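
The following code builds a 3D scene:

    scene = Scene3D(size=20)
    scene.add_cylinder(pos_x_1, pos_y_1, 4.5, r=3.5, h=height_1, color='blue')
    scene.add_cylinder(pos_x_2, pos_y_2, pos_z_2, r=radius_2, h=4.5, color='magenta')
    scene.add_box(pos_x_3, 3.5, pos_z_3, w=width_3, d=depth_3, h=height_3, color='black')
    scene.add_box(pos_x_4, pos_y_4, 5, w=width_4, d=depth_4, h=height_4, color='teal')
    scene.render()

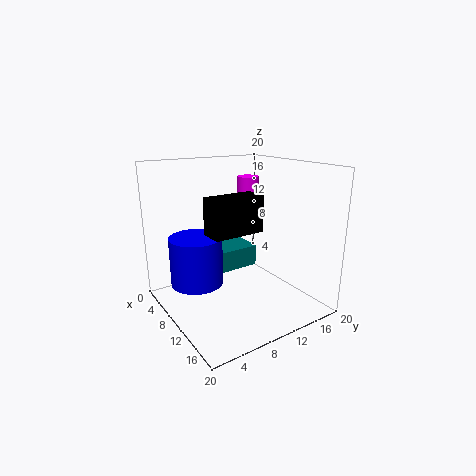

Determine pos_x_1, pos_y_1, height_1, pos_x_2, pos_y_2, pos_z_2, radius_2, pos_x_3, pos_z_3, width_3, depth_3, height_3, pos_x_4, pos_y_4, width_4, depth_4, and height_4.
pos_x_1 = 9
pos_y_1 = 4
height_1 = 6.5
pos_x_2 = 8
pos_y_2 = 13
pos_z_2 = 13.5
radius_2 = 1.5
pos_x_3 = 12.5
pos_z_3 = 12.5
width_3 = 3
depth_3 = 6.5
height_3 = 4.5
pos_x_4 = 3
pos_y_4 = 6.5
width_4 = 6.5
depth_4 = 7
height_4 = 3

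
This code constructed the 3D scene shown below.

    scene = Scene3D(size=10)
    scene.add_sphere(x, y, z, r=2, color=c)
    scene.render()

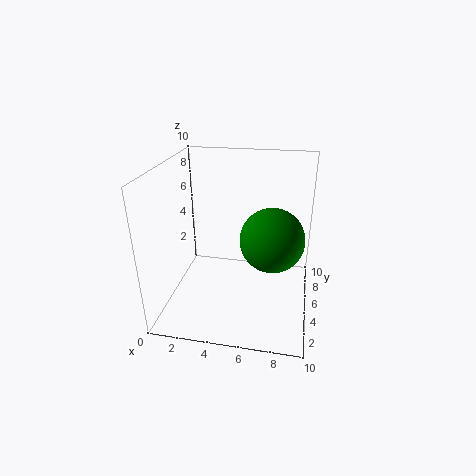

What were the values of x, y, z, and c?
x = 7.5, y = 3.25, z = 6, c = 'green'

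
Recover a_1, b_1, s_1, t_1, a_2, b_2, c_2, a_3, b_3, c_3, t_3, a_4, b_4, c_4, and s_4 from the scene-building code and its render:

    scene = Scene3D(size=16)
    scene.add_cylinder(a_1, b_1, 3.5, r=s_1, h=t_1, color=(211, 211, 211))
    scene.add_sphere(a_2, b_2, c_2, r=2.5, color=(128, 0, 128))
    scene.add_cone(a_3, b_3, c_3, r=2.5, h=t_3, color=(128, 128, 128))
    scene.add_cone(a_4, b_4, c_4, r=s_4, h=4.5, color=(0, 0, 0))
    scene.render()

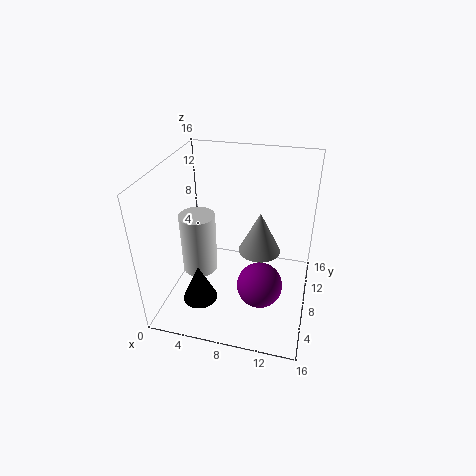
a_1 = 3.5, b_1 = 7.5, s_1 = 2, t_1 = 7, a_2 = 11, b_2 = 6, c_2 = 3.5, a_3 = 10, b_3 = 10.5, c_3 = 5, t_3 = 5, a_4 = 4, b_4 = 5.5, c_4 = 0.5, s_4 = 2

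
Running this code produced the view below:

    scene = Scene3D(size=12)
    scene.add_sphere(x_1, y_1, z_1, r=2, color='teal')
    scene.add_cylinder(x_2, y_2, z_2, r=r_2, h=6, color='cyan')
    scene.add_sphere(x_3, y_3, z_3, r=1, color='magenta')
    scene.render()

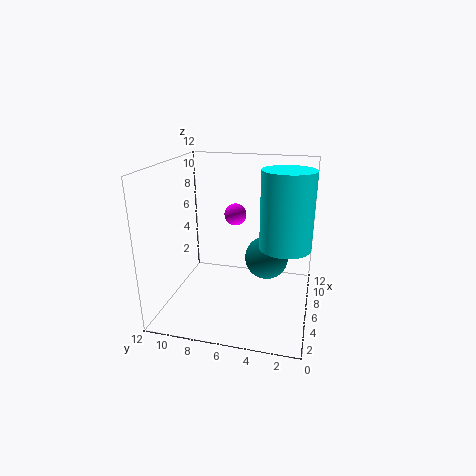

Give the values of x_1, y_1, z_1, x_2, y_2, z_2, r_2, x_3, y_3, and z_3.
x_1 = 9, y_1 = 4, z_1 = 3, x_2 = 5, y_2 = 2, z_2 = 6, r_2 = 2, x_3 = 9, y_3 = 7, z_3 = 7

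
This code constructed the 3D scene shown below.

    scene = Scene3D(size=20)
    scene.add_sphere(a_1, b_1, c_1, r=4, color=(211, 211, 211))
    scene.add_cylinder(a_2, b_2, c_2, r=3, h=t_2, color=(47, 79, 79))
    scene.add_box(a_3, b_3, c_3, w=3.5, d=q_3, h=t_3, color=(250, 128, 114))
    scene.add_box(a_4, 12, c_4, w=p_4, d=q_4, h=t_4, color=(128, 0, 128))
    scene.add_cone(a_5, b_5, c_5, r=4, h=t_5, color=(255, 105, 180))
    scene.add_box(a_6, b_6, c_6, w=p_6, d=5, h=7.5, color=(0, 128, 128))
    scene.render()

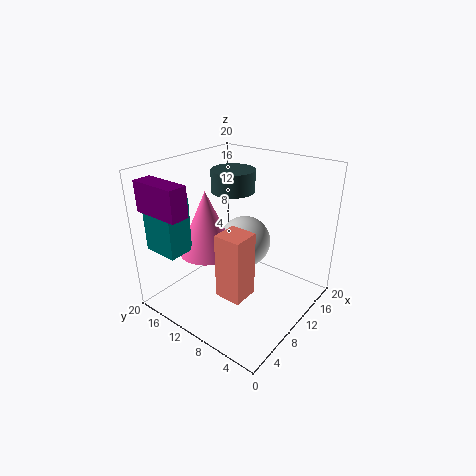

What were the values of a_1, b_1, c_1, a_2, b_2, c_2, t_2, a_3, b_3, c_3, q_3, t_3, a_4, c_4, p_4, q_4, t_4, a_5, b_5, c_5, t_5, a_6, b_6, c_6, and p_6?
a_1 = 15; b_1 = 12.5; c_1 = 6.5; a_2 = 11.5; b_2 = 12; c_2 = 16; t_2 = 3; a_3 = 3.5; b_3 = 5; c_3 = 5; q_3 = 3.5; t_3 = 8.5; a_4 = 0.5; c_4 = 15; p_4 = 2.5; q_4 = 6.5; t_4 = 4; a_5 = 8; b_5 = 14; c_5 = 7.5; t_5 = 9; a_6 = 1.5; b_6 = 14; c_6 = 9; p_6 = 3.5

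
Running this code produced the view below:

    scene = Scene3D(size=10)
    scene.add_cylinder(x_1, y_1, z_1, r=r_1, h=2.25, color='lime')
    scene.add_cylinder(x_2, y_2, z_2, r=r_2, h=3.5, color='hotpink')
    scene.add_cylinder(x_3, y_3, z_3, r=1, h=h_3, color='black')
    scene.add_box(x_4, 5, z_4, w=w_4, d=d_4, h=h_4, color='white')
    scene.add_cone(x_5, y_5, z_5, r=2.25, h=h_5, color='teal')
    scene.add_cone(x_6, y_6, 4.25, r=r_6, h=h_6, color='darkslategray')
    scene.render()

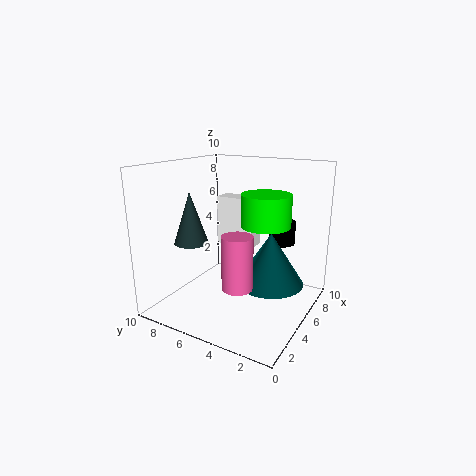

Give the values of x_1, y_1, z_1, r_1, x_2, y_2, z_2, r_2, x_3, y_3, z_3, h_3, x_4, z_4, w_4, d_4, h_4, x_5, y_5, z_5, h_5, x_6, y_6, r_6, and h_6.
x_1 = 6.25
y_1 = 3.5
z_1 = 5.75
r_1 = 1.75
x_2 = 2.75
y_2 = 3.75
z_2 = 2.5
r_2 = 1
x_3 = 8.75
y_3 = 3.25
z_3 = 3.75
h_3 = 1.75
x_4 = 7
z_4 = 3.5
w_4 = 1.5
d_4 = 3
h_4 = 3.75
x_5 = 5
y_5 = 2.5
z_5 = 2.25
h_5 = 3.5
x_6 = 4.25
y_6 = 8.5
r_6 = 1.25
h_6 = 3.75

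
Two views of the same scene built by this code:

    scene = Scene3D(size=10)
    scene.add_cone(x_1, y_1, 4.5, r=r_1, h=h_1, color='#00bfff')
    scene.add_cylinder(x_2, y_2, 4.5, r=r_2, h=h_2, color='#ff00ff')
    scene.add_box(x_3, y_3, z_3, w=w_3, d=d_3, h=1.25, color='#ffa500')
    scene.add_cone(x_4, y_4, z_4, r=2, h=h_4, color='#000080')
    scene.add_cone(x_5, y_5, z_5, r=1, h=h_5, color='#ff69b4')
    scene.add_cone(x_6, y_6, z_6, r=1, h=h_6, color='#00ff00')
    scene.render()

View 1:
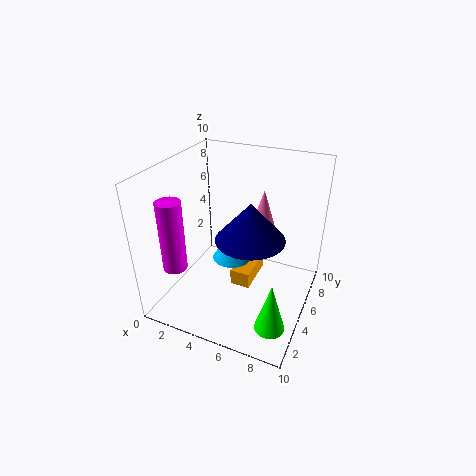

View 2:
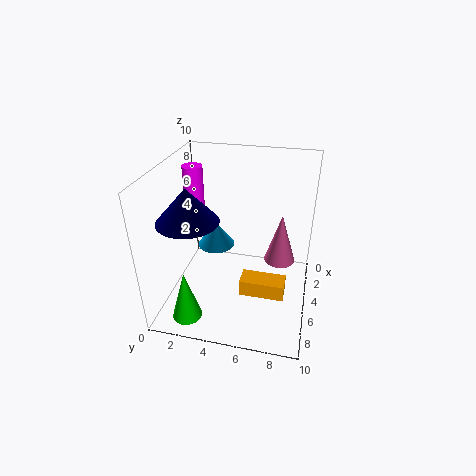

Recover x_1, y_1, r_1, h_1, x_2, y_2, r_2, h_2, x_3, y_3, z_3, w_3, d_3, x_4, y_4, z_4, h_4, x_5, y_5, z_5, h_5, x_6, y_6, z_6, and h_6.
x_1 = 5.25, y_1 = 3.5, r_1 = 1.25, h_1 = 1.75, x_2 = 2.5, y_2 = 1, r_2 = 0.75, h_2 = 4.5, x_3 = 4.25, y_3 = 5.25, z_3 = 0.5, w_3 = 1.5, d_3 = 3.25, x_4 = 7, y_4 = 2.25, z_4 = 7, h_4 = 2.25, x_5 = 5.75, y_5 = 8, z_5 = 4.25, h_5 = 3.25, x_6 = 8.5, y_6 = 2.25, z_6 = 0.5, h_6 = 3.5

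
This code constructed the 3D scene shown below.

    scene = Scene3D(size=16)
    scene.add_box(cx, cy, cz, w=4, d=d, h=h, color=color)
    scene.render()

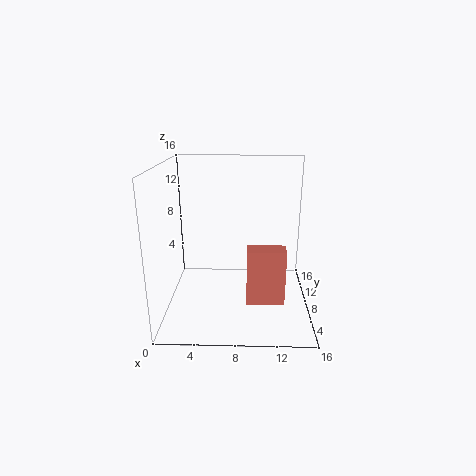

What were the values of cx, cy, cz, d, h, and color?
cx = 9, cy = 4, cz = 2, d = 2, h = 6, color = 'salmon'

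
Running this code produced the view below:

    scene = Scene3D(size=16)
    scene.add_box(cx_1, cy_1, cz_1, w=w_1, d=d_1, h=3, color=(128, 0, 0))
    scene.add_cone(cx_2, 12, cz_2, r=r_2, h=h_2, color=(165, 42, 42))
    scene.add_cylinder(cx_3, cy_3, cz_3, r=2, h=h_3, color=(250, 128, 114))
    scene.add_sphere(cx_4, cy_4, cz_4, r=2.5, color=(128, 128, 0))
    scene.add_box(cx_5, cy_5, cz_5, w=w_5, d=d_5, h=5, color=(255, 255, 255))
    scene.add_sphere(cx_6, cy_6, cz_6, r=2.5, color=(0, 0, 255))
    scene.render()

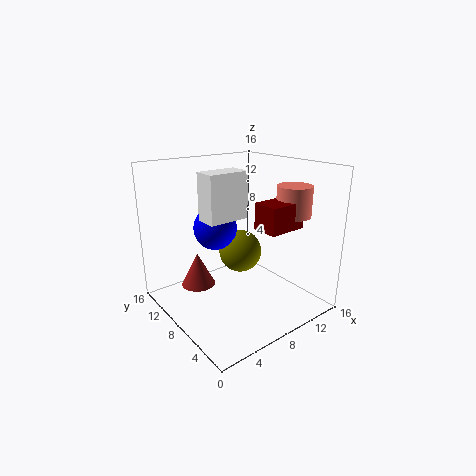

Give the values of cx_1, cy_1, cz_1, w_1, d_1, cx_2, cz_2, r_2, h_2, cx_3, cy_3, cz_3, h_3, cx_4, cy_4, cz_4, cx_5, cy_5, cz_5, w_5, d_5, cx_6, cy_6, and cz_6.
cx_1 = 9.5; cy_1 = 4; cz_1 = 9; w_1 = 4.5; d_1 = 3; cx_2 = 5; cz_2 = 1.5; r_2 = 2; h_2 = 4; cx_3 = 14; cy_3 = 5.5; cz_3 = 10; h_3 = 3.5; cx_4 = 9.5; cy_4 = 9.5; cz_4 = 5.5; cx_5 = 4; cy_5 = 7; cz_5 = 10.5; w_5 = 4.5; d_5 = 2.5; cx_6 = 7; cy_6 = 11; cz_6 = 8.5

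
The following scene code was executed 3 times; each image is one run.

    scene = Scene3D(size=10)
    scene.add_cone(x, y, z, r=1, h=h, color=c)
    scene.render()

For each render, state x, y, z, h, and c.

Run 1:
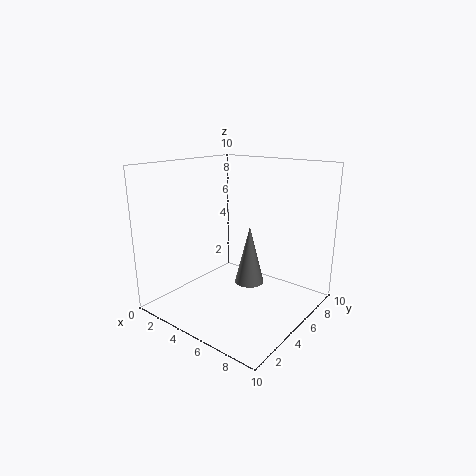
x = 6
y = 5
z = 2
h = 4
c = 'gray'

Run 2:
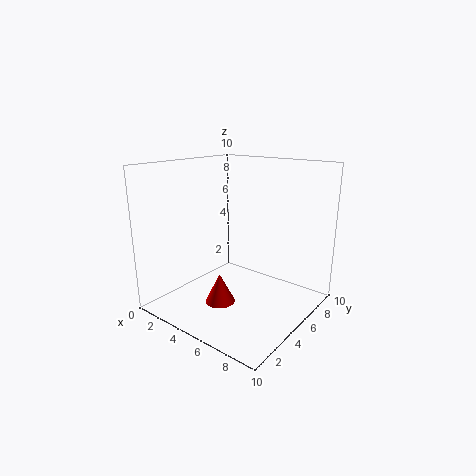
x = 5
y = 3
z = 1
h = 2
c = 'red'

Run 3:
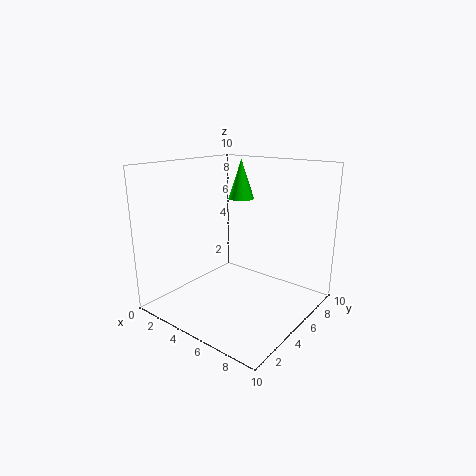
x = 3
y = 8
z = 7
h = 3
c = 'lime'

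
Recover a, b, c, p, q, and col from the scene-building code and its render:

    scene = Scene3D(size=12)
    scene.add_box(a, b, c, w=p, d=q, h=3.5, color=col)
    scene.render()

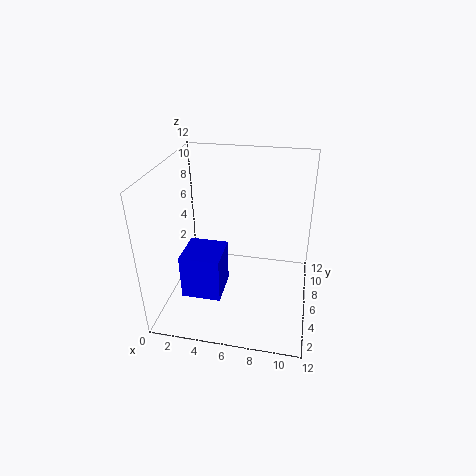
a = 2.5
b = 1.5
c = 3
p = 3
q = 3
col = 'blue'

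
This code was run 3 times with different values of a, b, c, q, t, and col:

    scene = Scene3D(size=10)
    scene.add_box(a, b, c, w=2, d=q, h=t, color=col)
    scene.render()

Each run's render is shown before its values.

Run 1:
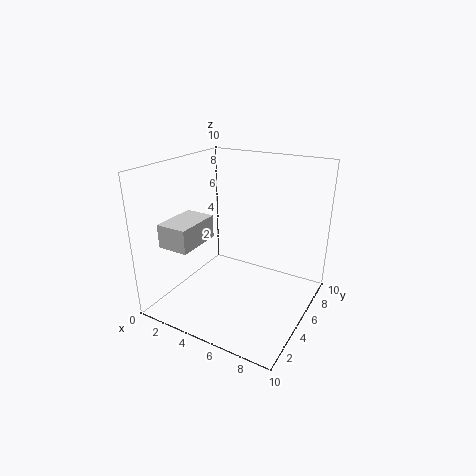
a = 2
b = 0.5
c = 5.5
q = 3
t = 1.5
col = 'lightgray'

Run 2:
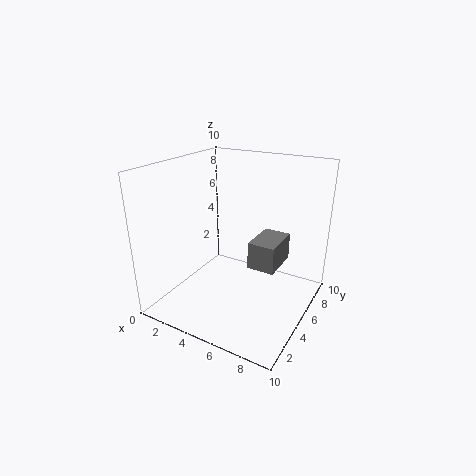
a = 5.5
b = 5.5
c = 2.5
q = 3
t = 2
col = 'gray'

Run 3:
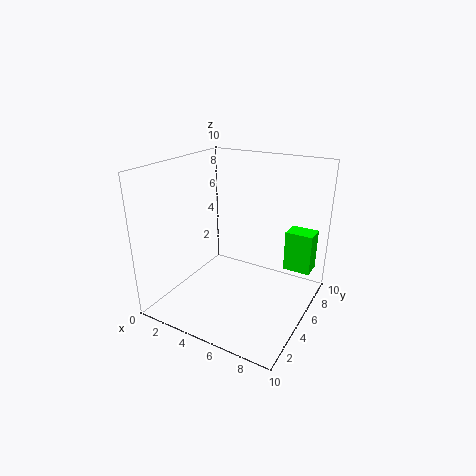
a = 7.5
b = 7.5
c = 2
q = 1.5
t = 3
col = 'lime'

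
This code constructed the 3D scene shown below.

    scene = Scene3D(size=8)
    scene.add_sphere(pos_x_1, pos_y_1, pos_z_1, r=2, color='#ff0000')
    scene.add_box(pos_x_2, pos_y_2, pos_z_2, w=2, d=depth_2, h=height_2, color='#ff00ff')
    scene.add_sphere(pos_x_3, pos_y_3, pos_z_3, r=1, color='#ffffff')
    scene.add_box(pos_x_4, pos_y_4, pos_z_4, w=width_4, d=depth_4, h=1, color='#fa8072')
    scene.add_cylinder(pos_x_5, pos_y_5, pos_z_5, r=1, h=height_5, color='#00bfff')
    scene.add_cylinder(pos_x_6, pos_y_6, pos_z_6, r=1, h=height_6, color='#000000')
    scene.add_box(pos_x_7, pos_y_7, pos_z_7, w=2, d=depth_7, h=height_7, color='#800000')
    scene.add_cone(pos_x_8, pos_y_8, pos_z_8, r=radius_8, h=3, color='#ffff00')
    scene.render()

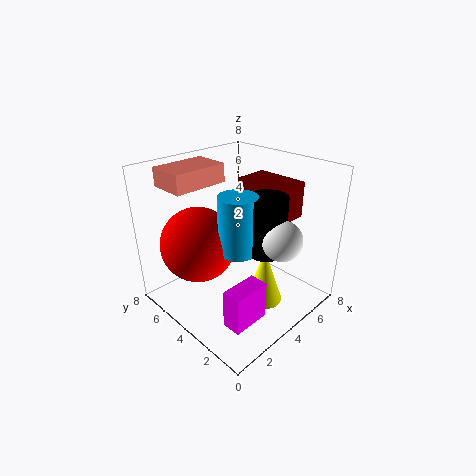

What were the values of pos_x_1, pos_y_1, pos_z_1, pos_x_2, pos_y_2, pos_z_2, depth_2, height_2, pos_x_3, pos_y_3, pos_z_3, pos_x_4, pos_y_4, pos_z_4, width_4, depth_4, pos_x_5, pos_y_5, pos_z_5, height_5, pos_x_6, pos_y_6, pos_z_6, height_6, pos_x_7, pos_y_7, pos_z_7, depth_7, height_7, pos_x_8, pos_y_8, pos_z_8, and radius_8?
pos_x_1 = 2, pos_y_1 = 5, pos_z_1 = 4, pos_x_2 = 1, pos_y_2 = 1, pos_z_2 = 1, depth_2 = 1, height_2 = 2, pos_x_3 = 4, pos_y_3 = 1, pos_z_3 = 5, pos_x_4 = 1, pos_y_4 = 5, pos_z_4 = 7, width_4 = 3, depth_4 = 2, pos_x_5 = 3, pos_y_5 = 3, pos_z_5 = 4, height_5 = 3, pos_x_6 = 4, pos_y_6 = 2, pos_z_6 = 4, height_6 = 3, pos_x_7 = 5, pos_y_7 = 2, pos_z_7 = 5, depth_7 = 3, height_7 = 2, pos_x_8 = 4, pos_y_8 = 2, pos_z_8 = 1, radius_8 = 1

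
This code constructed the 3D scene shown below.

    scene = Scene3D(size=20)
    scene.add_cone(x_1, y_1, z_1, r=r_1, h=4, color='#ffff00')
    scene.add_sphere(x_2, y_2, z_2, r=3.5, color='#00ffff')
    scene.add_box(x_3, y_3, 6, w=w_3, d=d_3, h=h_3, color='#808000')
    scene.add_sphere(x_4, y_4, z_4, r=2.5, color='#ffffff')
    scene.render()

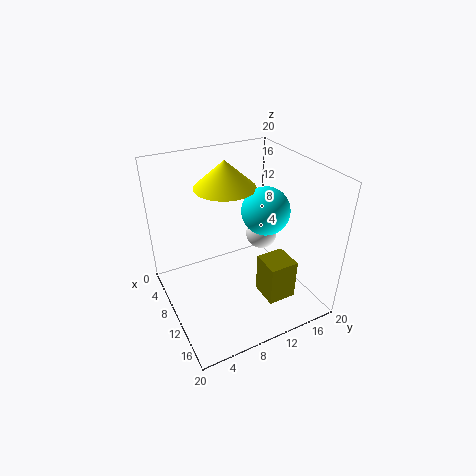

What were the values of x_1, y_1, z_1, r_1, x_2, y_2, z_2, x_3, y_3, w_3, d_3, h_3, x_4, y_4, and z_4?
x_1 = 5
y_1 = 10.5
z_1 = 15.5
r_1 = 4.5
x_2 = 9
y_2 = 15
z_2 = 12.5
x_3 = 16
y_3 = 9.5
w_3 = 3.5
d_3 = 3.5
h_3 = 5
x_4 = 5
y_4 = 17
z_4 = 6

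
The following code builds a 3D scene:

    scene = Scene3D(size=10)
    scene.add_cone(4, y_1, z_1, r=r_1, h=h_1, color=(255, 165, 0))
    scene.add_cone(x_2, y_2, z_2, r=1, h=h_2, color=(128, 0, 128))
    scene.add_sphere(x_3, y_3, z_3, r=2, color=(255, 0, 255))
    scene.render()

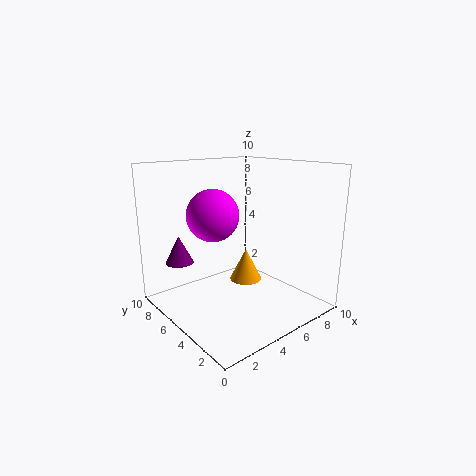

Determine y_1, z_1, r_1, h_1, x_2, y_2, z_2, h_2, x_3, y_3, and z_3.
y_1 = 3
z_1 = 3
r_1 = 1
h_1 = 2
x_2 = 2
y_2 = 8
z_2 = 3
h_2 = 2
x_3 = 5
y_3 = 8
z_3 = 6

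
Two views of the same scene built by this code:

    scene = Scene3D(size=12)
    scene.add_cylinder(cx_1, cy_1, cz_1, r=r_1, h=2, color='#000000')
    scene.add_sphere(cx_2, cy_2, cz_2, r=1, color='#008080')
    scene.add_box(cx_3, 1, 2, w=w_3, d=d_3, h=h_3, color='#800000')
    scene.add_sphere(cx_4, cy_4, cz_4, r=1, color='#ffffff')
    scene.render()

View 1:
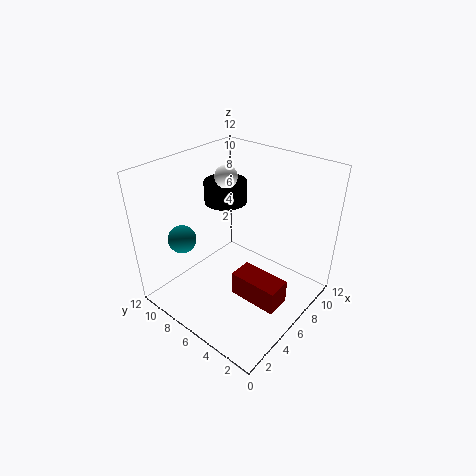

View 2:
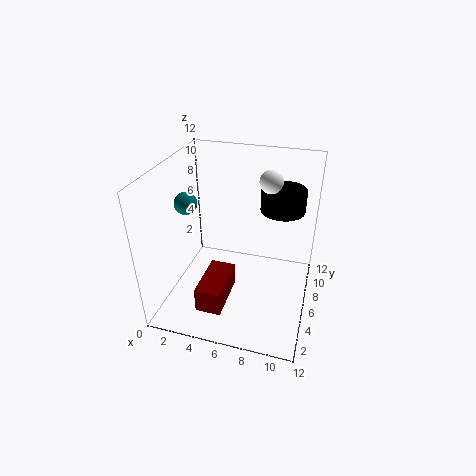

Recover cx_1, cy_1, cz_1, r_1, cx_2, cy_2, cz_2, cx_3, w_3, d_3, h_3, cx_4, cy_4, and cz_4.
cx_1 = 9; cy_1 = 10; cz_1 = 7; r_1 = 2; cx_2 = 1; cy_2 = 7; cz_2 = 8; cx_3 = 4; w_3 = 2; d_3 = 4; h_3 = 2; cx_4 = 8; cy_4 = 9; cz_4 = 10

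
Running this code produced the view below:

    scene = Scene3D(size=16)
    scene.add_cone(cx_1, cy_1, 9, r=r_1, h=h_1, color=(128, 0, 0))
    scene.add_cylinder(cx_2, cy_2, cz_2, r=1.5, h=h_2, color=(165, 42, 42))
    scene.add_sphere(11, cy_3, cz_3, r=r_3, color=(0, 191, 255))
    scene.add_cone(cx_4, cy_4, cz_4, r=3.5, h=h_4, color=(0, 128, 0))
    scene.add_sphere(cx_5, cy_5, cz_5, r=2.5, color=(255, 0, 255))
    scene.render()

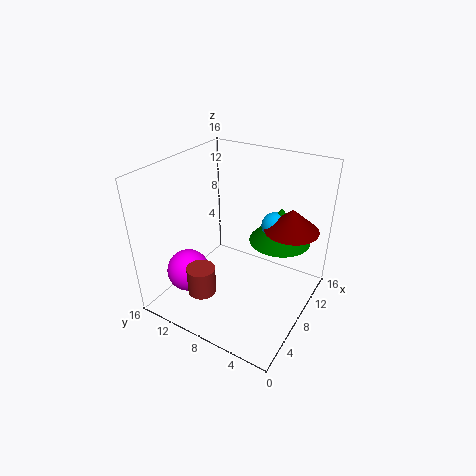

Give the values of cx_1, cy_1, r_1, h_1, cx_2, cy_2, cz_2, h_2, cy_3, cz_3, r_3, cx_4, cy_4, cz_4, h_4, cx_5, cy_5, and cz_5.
cx_1 = 11; cy_1 = 3; r_1 = 3; h_1 = 2.5; cx_2 = 3; cy_2 = 9.5; cz_2 = 3.5; h_2 = 3; cy_3 = 5; cz_3 = 9; r_3 = 1.5; cx_4 = 11.5; cy_4 = 4.5; cz_4 = 7; h_4 = 4; cx_5 = 5.5; cy_5 = 13.5; cz_5 = 3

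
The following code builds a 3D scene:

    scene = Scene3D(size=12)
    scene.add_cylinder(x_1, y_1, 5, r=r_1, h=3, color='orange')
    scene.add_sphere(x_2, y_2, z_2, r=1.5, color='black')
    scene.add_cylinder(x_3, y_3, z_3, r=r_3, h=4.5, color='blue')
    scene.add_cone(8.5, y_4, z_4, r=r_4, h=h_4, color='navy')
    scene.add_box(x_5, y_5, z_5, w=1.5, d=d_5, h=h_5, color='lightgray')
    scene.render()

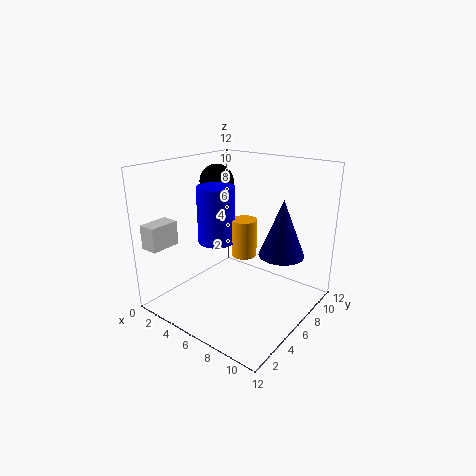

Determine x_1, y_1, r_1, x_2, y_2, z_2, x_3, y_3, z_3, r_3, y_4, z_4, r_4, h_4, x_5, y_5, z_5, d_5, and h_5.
x_1 = 7; y_1 = 5.5; r_1 = 1; x_2 = 2.5; y_2 = 7.5; z_2 = 10; x_3 = 5; y_3 = 4.5; z_3 = 6; r_3 = 1.5; y_4 = 9; z_4 = 4; r_4 = 2; h_4 = 5; x_5 = 0.5; y_5 = 0.5; z_5 = 5.5; d_5 = 2.5; h_5 = 2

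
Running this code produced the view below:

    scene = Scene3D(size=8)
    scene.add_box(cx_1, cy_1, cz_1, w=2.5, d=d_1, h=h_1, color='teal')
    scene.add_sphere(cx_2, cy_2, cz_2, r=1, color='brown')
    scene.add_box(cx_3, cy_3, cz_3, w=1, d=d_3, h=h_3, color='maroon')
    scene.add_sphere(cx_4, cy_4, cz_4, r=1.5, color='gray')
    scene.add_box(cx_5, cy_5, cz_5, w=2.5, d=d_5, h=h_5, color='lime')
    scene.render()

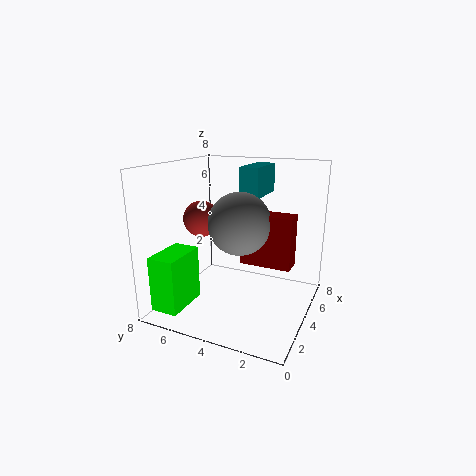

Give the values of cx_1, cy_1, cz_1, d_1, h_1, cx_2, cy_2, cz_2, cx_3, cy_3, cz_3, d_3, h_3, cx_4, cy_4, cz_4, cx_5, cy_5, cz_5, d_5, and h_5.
cx_1 = 3; cy_1 = 2.5; cz_1 = 6.5; d_1 = 1; h_1 = 1.5; cx_2 = 3.5; cy_2 = 6; cz_2 = 5; cx_3 = 2; cy_3 = 0.5; cz_3 = 3.5; d_3 = 2.5; h_3 = 2.5; cx_4 = 2; cy_4 = 3; cz_4 = 5.5; cx_5 = 0.5; cy_5 = 6; cz_5 = 0.5; d_5 = 1.5; h_5 = 3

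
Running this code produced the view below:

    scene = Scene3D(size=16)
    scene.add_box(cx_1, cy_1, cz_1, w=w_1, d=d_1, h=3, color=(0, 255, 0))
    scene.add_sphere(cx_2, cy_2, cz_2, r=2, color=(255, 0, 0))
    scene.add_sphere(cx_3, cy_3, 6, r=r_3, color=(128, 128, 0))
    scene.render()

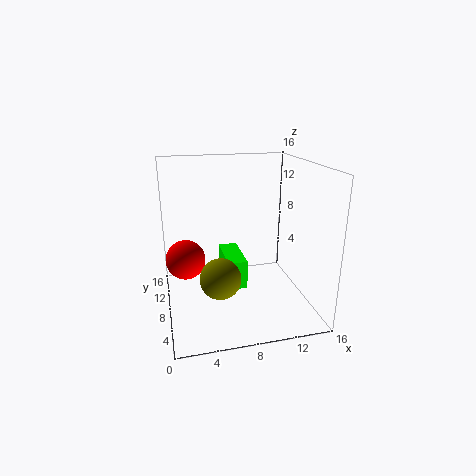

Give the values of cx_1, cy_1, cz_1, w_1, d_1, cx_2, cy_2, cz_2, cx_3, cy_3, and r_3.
cx_1 = 6; cy_1 = 4; cz_1 = 4; w_1 = 2; d_1 = 5; cx_2 = 2; cy_2 = 6; cz_2 = 7; cx_3 = 5; cy_3 = 3; r_3 = 2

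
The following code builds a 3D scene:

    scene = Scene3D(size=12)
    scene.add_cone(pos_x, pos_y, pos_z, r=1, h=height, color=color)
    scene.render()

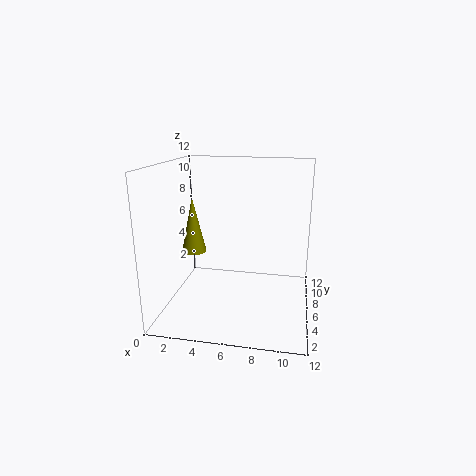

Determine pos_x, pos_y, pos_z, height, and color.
pos_x = 2.5, pos_y = 5, pos_z = 5, height = 4.5, color = 'olive'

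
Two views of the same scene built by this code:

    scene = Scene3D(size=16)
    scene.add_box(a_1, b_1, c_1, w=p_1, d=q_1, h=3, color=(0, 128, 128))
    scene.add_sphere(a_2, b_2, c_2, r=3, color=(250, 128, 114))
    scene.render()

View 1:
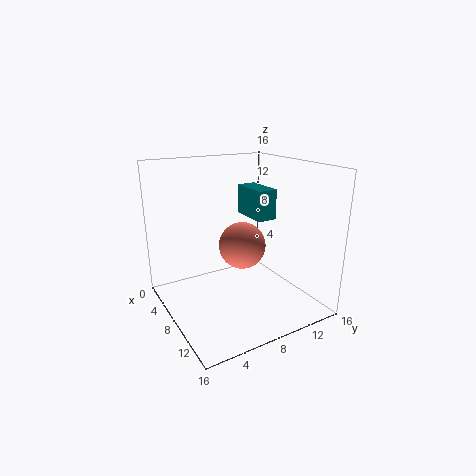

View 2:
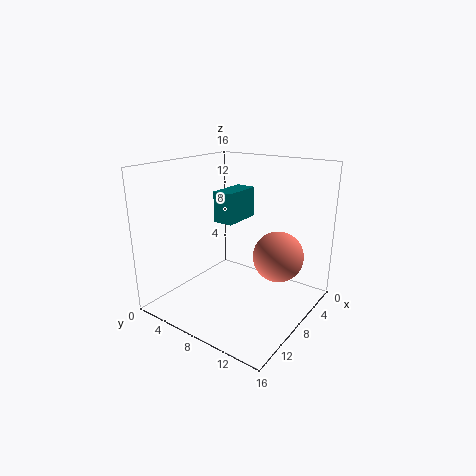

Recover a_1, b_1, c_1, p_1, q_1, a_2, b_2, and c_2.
a_1 = 8, b_1 = 8, c_1 = 11, p_1 = 4, q_1 = 2, a_2 = 4, b_2 = 11, c_2 = 5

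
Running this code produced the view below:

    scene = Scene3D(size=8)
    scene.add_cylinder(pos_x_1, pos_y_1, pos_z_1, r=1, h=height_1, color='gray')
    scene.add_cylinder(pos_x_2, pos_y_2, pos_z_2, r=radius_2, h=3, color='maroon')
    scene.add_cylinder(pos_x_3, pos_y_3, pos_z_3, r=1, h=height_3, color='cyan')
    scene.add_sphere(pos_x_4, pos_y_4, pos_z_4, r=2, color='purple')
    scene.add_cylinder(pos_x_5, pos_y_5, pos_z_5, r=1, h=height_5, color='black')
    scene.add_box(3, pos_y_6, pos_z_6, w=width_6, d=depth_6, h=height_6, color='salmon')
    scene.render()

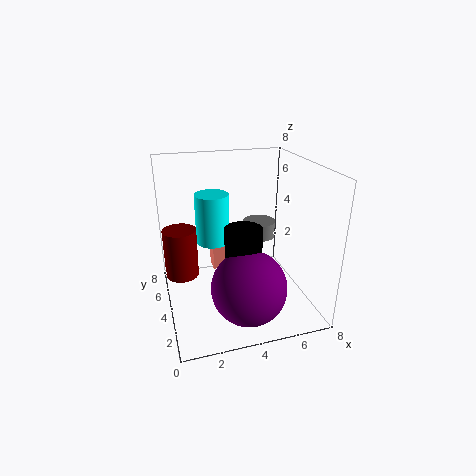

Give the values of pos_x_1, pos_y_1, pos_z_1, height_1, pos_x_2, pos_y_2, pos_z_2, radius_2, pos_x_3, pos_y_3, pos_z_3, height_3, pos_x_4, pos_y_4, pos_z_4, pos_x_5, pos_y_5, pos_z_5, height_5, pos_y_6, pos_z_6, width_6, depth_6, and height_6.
pos_x_1 = 6, pos_y_1 = 6, pos_z_1 = 3, height_1 = 1, pos_x_2 = 1, pos_y_2 = 6, pos_z_2 = 1, radius_2 = 1, pos_x_3 = 3, pos_y_3 = 6, pos_z_3 = 3, height_3 = 3, pos_x_4 = 4, pos_y_4 = 2, pos_z_4 = 2, pos_x_5 = 4, pos_y_5 = 3, pos_z_5 = 1, height_5 = 4, pos_y_6 = 6, pos_z_6 = 1, width_6 = 1, depth_6 = 1, height_6 = 2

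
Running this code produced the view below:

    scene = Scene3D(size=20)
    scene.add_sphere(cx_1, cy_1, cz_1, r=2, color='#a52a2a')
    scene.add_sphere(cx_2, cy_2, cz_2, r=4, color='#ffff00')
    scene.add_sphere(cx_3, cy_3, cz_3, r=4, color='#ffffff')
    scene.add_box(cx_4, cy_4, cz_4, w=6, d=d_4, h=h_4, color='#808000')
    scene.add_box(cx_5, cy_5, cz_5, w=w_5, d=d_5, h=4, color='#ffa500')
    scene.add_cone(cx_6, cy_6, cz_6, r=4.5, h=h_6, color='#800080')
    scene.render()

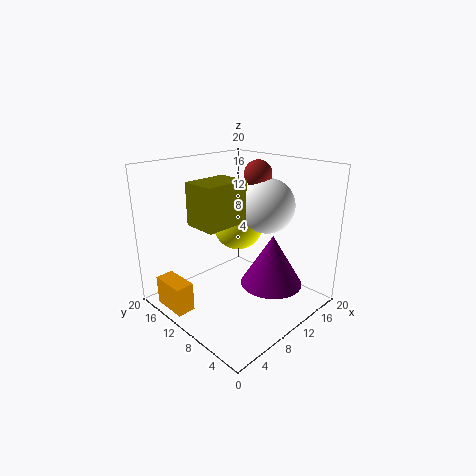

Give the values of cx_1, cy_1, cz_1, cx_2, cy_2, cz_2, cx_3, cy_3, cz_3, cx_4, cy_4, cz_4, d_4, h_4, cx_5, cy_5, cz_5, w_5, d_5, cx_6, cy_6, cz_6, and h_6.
cx_1 = 15, cy_1 = 11, cz_1 = 18, cx_2 = 15.5, cy_2 = 15.5, cz_2 = 9, cx_3 = 15.5, cy_3 = 9.5, cz_3 = 13.5, cx_4 = 3.5, cy_4 = 8, cz_4 = 13, d_4 = 4.5, h_4 = 5.5, cx_5 = 0.5, cy_5 = 11.5, cz_5 = 1, w_5 = 2.5, d_5 = 5, cx_6 = 14, cy_6 = 7, cz_6 = 2.5, h_6 = 7.5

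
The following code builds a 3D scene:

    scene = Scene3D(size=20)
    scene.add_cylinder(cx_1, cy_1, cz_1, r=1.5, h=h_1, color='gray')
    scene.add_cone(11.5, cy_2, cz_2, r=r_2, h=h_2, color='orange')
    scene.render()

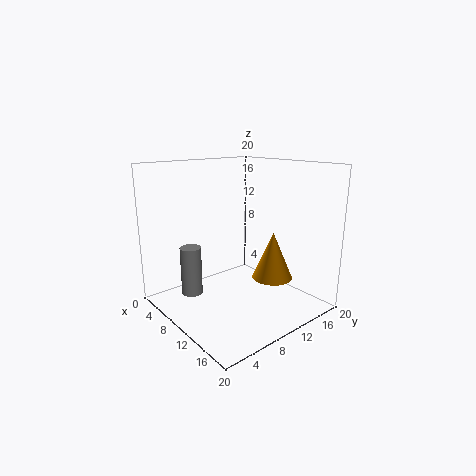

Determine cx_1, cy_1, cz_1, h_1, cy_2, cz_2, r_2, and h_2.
cx_1 = 5.5; cy_1 = 5; cz_1 = 1.5; h_1 = 7; cy_2 = 15.5; cz_2 = 3; r_2 = 3; h_2 = 7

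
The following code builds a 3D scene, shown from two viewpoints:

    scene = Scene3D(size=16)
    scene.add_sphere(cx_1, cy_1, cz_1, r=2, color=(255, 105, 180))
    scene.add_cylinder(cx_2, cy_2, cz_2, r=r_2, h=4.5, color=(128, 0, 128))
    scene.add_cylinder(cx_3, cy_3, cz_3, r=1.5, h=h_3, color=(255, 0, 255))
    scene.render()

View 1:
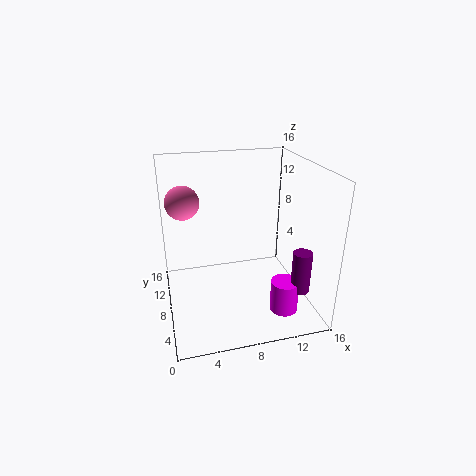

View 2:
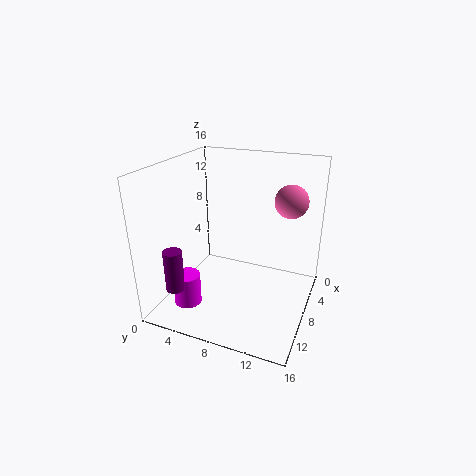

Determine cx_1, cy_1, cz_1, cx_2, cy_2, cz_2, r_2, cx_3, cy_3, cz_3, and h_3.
cx_1 = 2.5; cy_1 = 12.5; cz_1 = 11; cx_2 = 13.5; cy_2 = 3; cz_2 = 3.5; r_2 = 1; cx_3 = 12; cy_3 = 3.5; cz_3 = 1; h_3 = 3.5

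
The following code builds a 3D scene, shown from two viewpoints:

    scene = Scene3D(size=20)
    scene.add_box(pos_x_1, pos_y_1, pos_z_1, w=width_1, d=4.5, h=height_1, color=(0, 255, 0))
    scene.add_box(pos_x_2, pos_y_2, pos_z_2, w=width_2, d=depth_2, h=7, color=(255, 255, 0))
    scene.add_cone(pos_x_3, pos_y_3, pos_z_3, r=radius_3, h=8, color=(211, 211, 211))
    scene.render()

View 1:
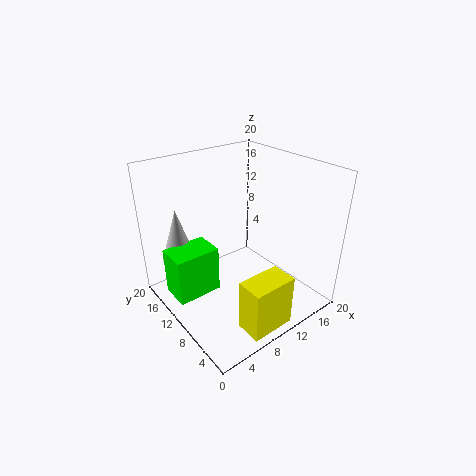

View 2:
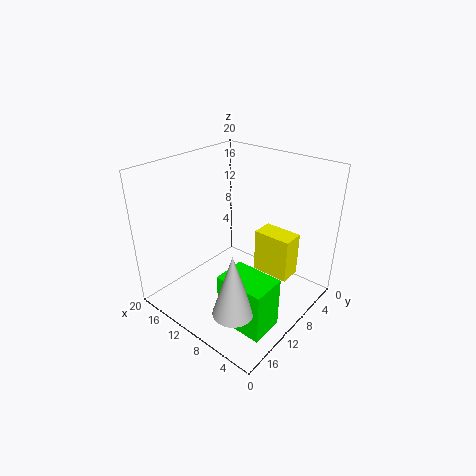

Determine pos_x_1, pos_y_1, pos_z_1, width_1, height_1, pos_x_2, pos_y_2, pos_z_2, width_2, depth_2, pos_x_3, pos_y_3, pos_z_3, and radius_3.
pos_x_1 = 1.5; pos_y_1 = 12; pos_z_1 = 1; width_1 = 6.5; height_1 = 7; pos_x_2 = 5.5; pos_y_2 = 0.5; pos_z_2 = 1; width_2 = 6; depth_2 = 3.5; pos_x_3 = 4.5; pos_y_3 = 17.5; pos_z_3 = 5; radius_3 = 2.5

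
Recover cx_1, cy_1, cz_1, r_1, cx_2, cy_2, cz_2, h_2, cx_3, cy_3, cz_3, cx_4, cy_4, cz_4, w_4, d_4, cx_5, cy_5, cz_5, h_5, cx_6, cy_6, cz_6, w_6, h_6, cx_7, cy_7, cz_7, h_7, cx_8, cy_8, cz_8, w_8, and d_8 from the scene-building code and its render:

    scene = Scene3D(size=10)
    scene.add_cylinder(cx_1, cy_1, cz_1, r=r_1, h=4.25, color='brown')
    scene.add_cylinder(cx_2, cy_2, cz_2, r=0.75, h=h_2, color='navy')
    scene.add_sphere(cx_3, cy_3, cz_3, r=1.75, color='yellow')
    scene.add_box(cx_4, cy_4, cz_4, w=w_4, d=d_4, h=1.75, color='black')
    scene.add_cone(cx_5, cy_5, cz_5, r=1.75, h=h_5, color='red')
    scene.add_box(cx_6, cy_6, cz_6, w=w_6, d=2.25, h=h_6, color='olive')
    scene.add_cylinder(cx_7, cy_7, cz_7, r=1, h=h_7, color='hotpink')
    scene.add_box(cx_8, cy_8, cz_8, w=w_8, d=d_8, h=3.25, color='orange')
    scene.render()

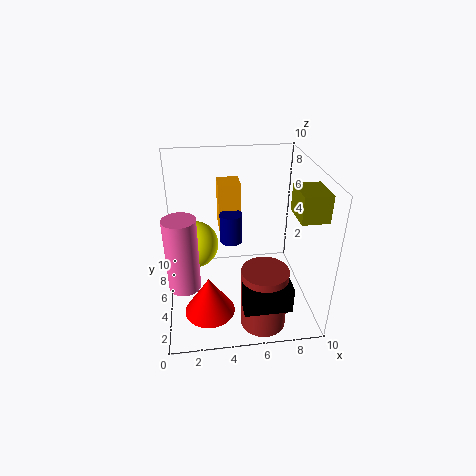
cx_1 = 6.25, cy_1 = 1.75, cz_1 = 0.25, r_1 = 1.5, cx_2 = 4.5, cy_2 = 4.75, cz_2 = 5, h_2 = 2, cx_3 = 2, cy_3 = 7, cz_3 = 3.5, cx_4 = 4.75, cy_4 = 0.25, cz_4 = 2.25, w_4 = 3, d_4 = 1.25, cx_5 = 2.75, cy_5 = 3.25, cz_5 = 0.25, h_5 = 2.75, cx_6 = 8.25, cy_6 = 1.75, cz_6 = 7.5, w_6 = 1.75, h_6 = 1.75, cx_7 = 1.25, cy_7 = 2.5, cz_7 = 3.25, h_7 = 4.75, cx_8 = 3.75, cy_8 = 5.25, cz_8 = 5.5, w_8 = 1.5, d_8 = 1.75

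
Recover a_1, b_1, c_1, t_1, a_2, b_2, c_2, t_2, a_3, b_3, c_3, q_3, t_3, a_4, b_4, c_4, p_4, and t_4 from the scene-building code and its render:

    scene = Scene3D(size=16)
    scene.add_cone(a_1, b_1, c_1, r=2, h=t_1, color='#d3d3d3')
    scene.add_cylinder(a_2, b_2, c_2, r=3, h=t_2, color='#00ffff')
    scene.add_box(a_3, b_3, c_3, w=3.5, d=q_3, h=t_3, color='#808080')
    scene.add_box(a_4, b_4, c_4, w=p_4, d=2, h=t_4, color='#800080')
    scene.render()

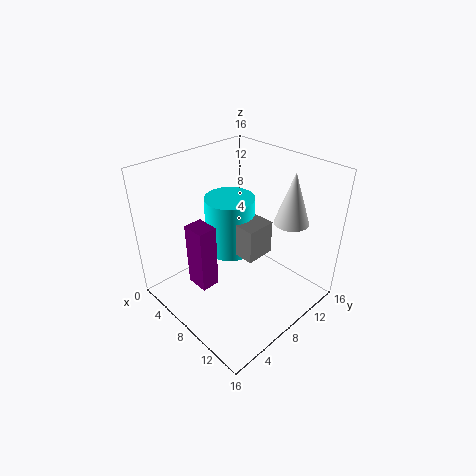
a_1 = 11, b_1 = 13.5, c_1 = 9, t_1 = 6, a_2 = 4.5, b_2 = 10, c_2 = 4, t_2 = 7, a_3 = 6, b_3 = 8.5, c_3 = 5, q_3 = 3.5, t_3 = 4, a_4 = 6, b_4 = 2.5, c_4 = 4, p_4 = 2.5, t_4 = 7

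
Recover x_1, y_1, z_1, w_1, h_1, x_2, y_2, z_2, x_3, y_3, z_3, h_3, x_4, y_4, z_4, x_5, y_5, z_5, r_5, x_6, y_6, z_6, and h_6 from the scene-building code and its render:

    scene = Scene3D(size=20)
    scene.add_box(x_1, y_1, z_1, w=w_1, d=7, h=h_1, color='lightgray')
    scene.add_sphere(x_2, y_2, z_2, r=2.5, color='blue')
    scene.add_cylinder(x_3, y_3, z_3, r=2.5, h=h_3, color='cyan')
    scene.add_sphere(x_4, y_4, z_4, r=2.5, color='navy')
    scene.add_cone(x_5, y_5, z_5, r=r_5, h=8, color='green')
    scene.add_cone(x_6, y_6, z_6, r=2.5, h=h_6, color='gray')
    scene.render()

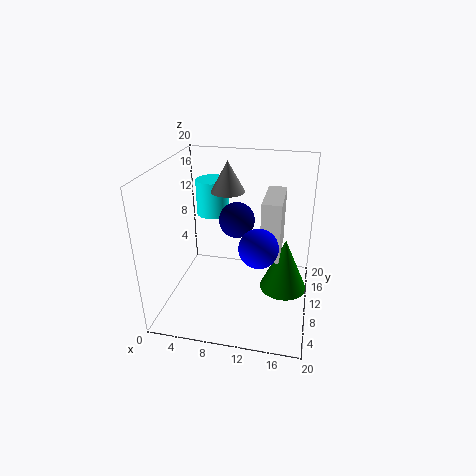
x_1 = 13.5; y_1 = 7; z_1 = 8.5; w_1 = 2.5; h_1 = 8; x_2 = 13.5; y_2 = 6; z_2 = 11; x_3 = 4.5; y_3 = 16.5; z_3 = 10.5; h_3 = 5.5; x_4 = 9.5; y_4 = 11.5; z_4 = 12; x_5 = 16.5; y_5 = 12.5; z_5 = 1; r_5 = 3.5; x_6 = 7.5; y_6 = 14.5; z_6 = 15; h_6 = 4.5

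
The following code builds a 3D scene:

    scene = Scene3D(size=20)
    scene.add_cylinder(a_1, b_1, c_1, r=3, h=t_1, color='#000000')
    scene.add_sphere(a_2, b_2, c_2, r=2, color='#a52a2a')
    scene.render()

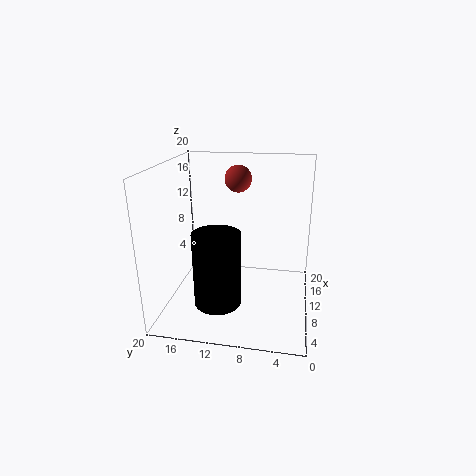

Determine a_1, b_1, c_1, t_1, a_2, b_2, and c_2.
a_1 = 4; b_1 = 11.5; c_1 = 3.5; t_1 = 9.5; a_2 = 15.5; b_2 = 11; c_2 = 17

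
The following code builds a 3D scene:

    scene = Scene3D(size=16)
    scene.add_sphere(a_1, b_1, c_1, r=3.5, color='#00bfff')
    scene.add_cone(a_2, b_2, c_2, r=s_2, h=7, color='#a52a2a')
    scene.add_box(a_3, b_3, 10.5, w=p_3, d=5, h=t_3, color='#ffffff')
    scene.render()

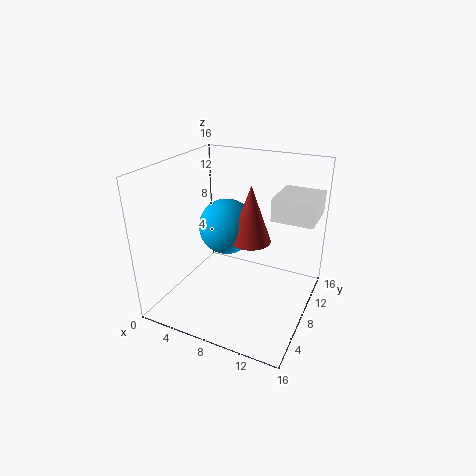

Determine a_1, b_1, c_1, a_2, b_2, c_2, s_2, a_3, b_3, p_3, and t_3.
a_1 = 4.5
b_1 = 12
c_1 = 7
a_2 = 8
b_2 = 11.5
c_2 = 6
s_2 = 2.5
a_3 = 11.5
b_3 = 8.5
p_3 = 4.5
t_3 = 2.5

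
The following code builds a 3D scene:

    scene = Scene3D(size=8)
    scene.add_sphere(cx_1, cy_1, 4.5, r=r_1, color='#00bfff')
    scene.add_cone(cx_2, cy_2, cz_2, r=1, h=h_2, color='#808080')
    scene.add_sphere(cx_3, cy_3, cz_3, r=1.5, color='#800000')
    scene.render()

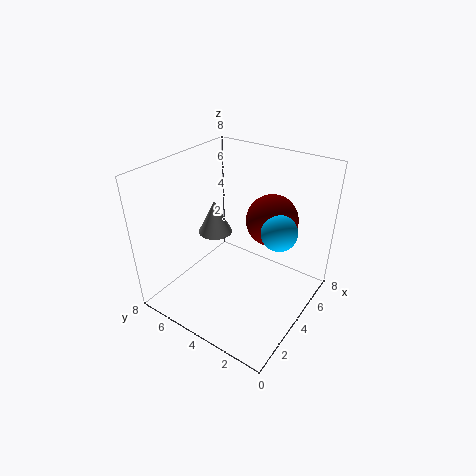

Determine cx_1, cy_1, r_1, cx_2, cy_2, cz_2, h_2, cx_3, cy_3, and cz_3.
cx_1 = 5; cy_1 = 2; r_1 = 1; cx_2 = 4.5; cy_2 = 6; cz_2 = 3.5; h_2 = 2; cx_3 = 6; cy_3 = 3; cz_3 = 4.5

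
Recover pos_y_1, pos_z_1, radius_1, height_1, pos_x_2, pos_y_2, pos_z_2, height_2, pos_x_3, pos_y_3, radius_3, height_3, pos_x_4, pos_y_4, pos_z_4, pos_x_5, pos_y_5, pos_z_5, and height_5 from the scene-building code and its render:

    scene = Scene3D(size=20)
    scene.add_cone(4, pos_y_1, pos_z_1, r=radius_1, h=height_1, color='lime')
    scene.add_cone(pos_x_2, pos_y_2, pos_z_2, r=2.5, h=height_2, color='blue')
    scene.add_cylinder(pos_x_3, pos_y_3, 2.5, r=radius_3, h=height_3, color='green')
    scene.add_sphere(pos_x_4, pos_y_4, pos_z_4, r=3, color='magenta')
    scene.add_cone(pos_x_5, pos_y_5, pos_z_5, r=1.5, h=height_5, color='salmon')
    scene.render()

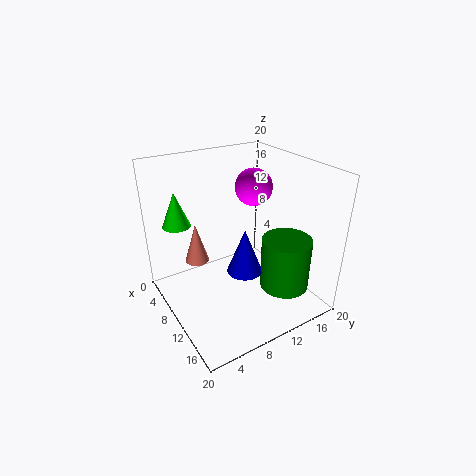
pos_y_1 = 3.5; pos_z_1 = 11; radius_1 = 2; height_1 = 5; pos_x_2 = 11; pos_y_2 = 10.5; pos_z_2 = 5; height_2 = 6.5; pos_x_3 = 14; pos_y_3 = 15.5; radius_3 = 3.5; height_3 = 7.5; pos_x_4 = 3.5; pos_y_4 = 17; pos_z_4 = 14; pos_x_5 = 10.5; pos_y_5 = 3.5; pos_z_5 = 9; height_5 = 5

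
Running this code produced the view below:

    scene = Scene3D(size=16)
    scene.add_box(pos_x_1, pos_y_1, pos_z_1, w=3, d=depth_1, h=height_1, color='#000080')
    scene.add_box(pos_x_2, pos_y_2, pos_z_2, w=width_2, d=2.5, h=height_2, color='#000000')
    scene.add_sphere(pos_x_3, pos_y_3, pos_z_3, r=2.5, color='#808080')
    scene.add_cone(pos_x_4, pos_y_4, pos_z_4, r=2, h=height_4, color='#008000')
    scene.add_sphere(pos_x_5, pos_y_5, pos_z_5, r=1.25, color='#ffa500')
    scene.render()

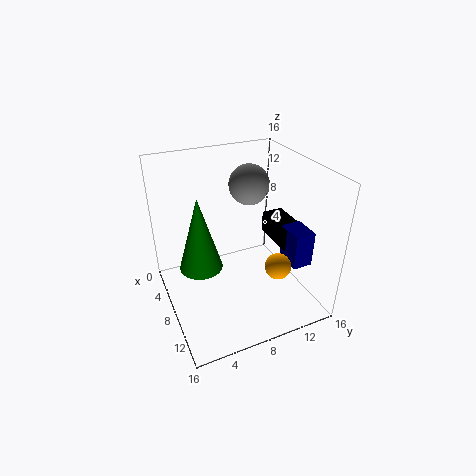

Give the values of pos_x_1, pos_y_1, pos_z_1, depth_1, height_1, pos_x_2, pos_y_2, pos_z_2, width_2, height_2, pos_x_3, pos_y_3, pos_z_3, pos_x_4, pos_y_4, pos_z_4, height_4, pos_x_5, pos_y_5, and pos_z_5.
pos_x_1 = 9.75
pos_y_1 = 12.5
pos_z_1 = 5.5
depth_1 = 2.25
height_1 = 4
pos_x_2 = 5.75
pos_y_2 = 12.25
pos_z_2 = 6.75
width_2 = 5
height_2 = 2.5
pos_x_3 = 3
pos_y_3 = 11.75
pos_z_3 = 11.75
pos_x_4 = 11.75
pos_y_4 = 2.5
pos_z_4 = 8.5
height_4 = 7
pos_x_5 = 14.5
pos_y_5 = 9.25
pos_z_5 = 8.25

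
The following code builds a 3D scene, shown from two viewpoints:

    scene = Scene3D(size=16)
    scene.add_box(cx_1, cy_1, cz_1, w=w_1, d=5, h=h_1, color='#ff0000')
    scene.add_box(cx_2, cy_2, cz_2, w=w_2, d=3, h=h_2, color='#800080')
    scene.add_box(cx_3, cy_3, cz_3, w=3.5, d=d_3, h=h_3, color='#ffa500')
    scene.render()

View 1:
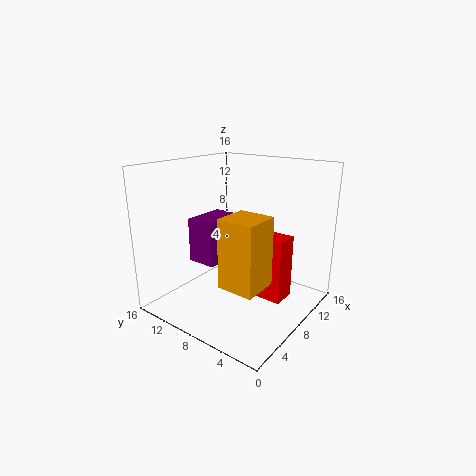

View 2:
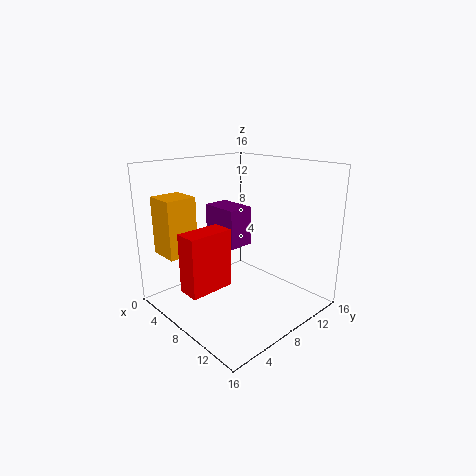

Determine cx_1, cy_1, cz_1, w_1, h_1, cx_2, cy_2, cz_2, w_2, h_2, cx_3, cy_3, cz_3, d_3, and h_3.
cx_1 = 6
cy_1 = 1.5
cz_1 = 3
w_1 = 2.5
h_1 = 6.5
cx_2 = 3
cy_2 = 7.5
cz_2 = 6.5
w_2 = 4.5
h_2 = 4.5
cx_3 = 1
cy_3 = 1.5
cz_3 = 6
d_3 = 3.5
h_3 = 6.5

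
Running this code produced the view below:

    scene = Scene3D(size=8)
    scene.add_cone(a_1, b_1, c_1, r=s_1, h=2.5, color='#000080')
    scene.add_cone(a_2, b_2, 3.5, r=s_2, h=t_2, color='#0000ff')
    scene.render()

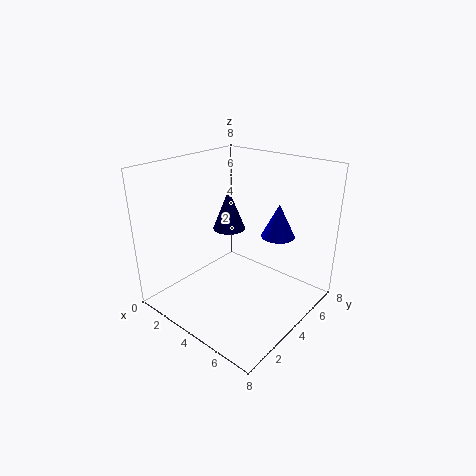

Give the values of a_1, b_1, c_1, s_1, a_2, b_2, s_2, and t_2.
a_1 = 2
b_1 = 5.5
c_1 = 3.5
s_1 = 1
a_2 = 5
b_2 = 6.5
s_2 = 1
t_2 = 2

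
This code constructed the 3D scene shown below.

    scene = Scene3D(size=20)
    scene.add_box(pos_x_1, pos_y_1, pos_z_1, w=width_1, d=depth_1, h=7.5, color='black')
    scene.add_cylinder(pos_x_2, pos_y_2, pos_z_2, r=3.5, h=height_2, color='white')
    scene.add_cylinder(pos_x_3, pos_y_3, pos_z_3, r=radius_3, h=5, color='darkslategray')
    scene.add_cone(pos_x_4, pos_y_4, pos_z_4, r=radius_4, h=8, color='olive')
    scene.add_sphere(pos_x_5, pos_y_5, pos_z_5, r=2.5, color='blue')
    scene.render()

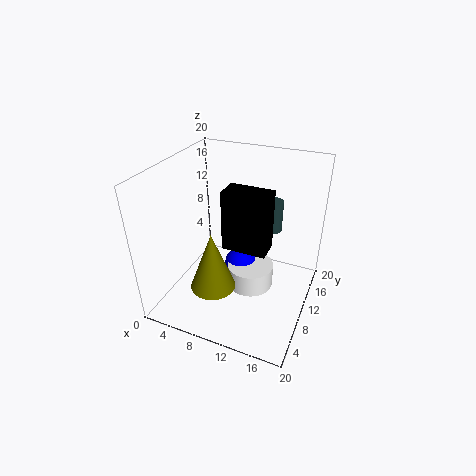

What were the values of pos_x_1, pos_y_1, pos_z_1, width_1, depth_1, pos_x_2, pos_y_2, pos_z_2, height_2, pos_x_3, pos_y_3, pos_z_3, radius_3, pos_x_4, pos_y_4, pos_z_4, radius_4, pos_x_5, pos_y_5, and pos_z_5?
pos_x_1 = 10
pos_y_1 = 5
pos_z_1 = 11.5
width_1 = 5.5
depth_1 = 3
pos_x_2 = 11
pos_y_2 = 12.5
pos_z_2 = 0.5
height_2 = 3.5
pos_x_3 = 12.5
pos_y_3 = 18
pos_z_3 = 7.5
radius_3 = 1.5
pos_x_4 = 8.5
pos_y_4 = 5
pos_z_4 = 5
radius_4 = 3
pos_x_5 = 9
pos_y_5 = 13.5
pos_z_5 = 3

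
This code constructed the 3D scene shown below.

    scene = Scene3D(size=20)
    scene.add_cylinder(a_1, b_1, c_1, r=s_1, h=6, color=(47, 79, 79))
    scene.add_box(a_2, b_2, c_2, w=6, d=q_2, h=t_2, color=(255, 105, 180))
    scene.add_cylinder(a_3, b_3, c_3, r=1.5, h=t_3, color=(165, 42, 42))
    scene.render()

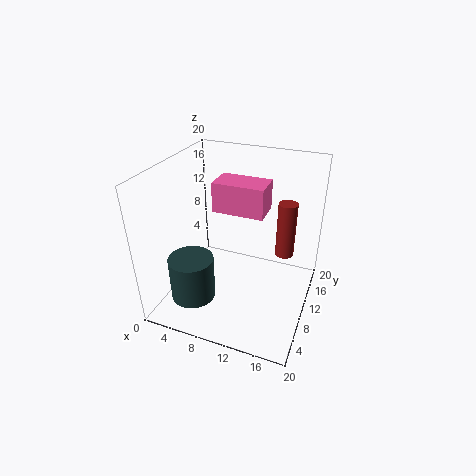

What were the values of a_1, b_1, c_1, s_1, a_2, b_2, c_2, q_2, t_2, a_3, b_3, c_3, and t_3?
a_1 = 5.5; b_1 = 4.5; c_1 = 3; s_1 = 3; a_2 = 9; b_2 = 4.5; c_2 = 16.5; q_2 = 3.5; t_2 = 3.5; a_3 = 15; b_3 = 18; c_3 = 3.5; t_3 = 9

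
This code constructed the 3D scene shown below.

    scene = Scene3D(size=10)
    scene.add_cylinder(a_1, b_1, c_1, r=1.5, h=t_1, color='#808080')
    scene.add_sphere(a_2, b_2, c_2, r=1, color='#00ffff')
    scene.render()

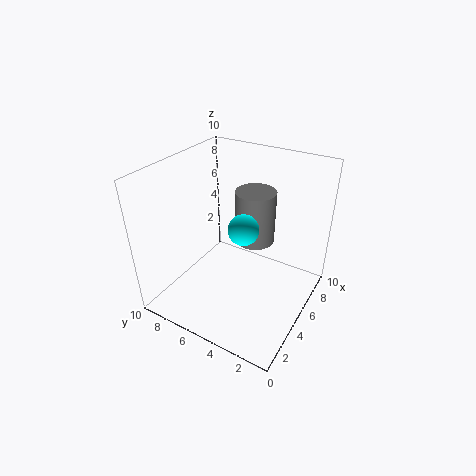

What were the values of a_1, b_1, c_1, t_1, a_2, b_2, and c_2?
a_1 = 7.5; b_1 = 5; c_1 = 3.5; t_1 = 4; a_2 = 4; b_2 = 4; c_2 = 6.5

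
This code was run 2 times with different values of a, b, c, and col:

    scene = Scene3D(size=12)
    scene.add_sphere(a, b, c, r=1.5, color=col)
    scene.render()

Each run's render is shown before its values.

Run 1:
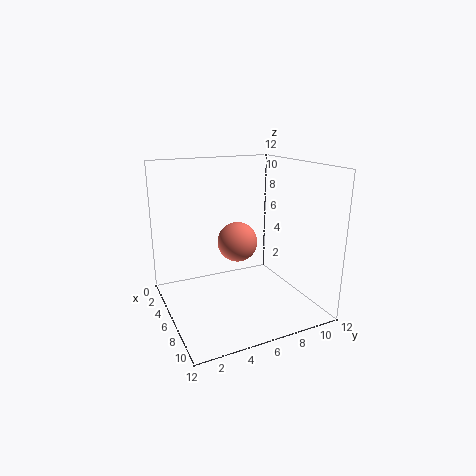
a = 8
b = 5
c = 6.5
col = 'salmon'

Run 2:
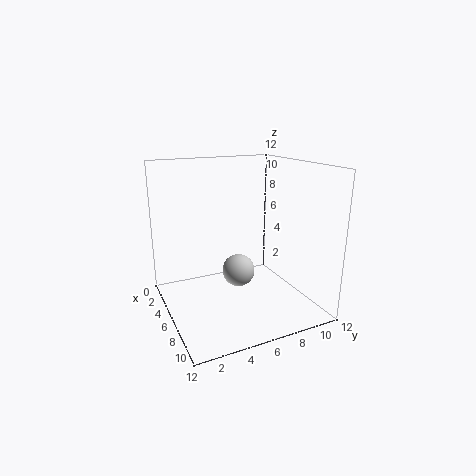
a = 4
b = 7
c = 2
col = 'lightgray'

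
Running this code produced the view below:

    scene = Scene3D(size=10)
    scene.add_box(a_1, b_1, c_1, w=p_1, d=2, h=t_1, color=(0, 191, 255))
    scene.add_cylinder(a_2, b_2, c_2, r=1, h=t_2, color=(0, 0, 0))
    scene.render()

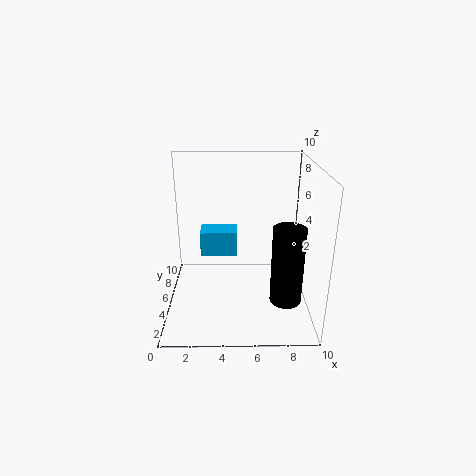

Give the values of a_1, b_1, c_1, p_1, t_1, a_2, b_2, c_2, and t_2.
a_1 = 2
b_1 = 8
c_1 = 2
p_1 = 3
t_1 = 2
a_2 = 8
b_2 = 2
c_2 = 2
t_2 = 5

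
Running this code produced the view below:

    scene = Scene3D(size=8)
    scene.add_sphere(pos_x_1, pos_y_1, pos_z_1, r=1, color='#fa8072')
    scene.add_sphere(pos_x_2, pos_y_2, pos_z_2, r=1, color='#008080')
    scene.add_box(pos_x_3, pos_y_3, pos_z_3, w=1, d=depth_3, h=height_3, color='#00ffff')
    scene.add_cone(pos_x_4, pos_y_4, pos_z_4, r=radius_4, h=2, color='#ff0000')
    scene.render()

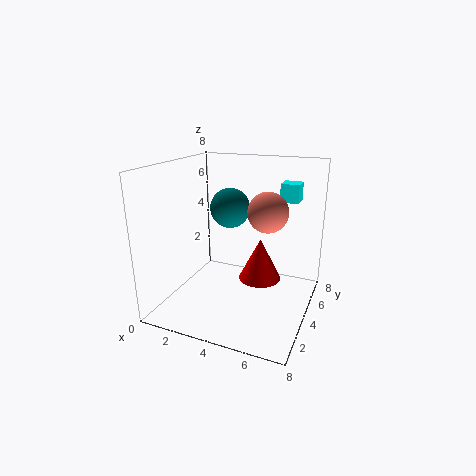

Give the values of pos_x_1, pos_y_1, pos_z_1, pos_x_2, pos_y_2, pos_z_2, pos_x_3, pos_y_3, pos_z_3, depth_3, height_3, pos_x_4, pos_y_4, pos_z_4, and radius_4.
pos_x_1 = 6; pos_y_1 = 3; pos_z_1 = 6; pos_x_2 = 4; pos_y_2 = 3; pos_z_2 = 6; pos_x_3 = 6; pos_y_3 = 5; pos_z_3 = 6; depth_3 = 1; height_3 = 1; pos_x_4 = 6; pos_y_4 = 2; pos_z_4 = 3; radius_4 = 1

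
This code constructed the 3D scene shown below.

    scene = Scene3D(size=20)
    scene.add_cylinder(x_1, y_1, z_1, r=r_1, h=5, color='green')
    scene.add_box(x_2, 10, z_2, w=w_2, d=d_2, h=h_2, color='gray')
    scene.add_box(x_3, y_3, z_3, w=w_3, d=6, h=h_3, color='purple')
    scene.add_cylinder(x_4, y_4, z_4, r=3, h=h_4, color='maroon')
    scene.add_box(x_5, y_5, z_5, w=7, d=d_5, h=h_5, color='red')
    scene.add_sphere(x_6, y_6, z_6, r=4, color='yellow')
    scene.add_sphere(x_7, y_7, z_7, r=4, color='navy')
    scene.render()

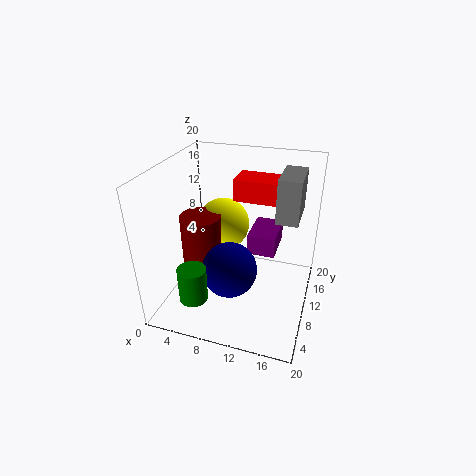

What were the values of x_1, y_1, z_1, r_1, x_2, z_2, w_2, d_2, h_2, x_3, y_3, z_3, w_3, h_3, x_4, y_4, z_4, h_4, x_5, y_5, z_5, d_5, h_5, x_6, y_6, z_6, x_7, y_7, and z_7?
x_1 = 5
y_1 = 5
z_1 = 2
r_1 = 2
x_2 = 15
z_2 = 13
w_2 = 3
d_2 = 6
h_2 = 6
x_3 = 11
y_3 = 11
z_3 = 7
w_3 = 4
h_3 = 3
x_4 = 4
y_4 = 11
z_4 = 4
h_4 = 8
x_5 = 9
y_5 = 11
z_5 = 15
d_5 = 4
h_5 = 3
x_6 = 6
y_6 = 15
z_6 = 9
x_7 = 9
y_7 = 9
z_7 = 5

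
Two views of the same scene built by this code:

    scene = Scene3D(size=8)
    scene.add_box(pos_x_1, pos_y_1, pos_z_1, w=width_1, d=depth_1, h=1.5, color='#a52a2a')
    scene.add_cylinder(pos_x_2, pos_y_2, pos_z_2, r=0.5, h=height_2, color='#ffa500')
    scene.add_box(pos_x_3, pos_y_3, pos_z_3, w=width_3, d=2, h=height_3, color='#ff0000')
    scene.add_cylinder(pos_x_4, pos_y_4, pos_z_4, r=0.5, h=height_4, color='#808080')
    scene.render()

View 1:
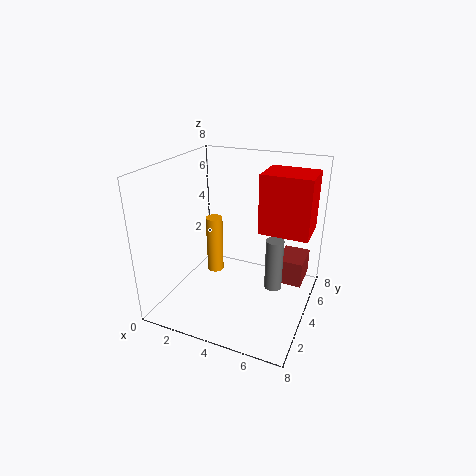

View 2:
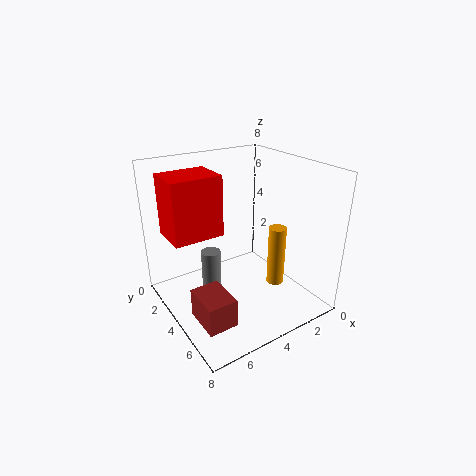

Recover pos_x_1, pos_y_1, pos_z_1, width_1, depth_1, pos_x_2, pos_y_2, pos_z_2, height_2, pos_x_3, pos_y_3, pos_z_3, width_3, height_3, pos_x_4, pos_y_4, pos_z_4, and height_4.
pos_x_1 = 6; pos_y_1 = 5; pos_z_1 = 1; width_1 = 1.5; depth_1 = 2; pos_x_2 = 2; pos_y_2 = 5; pos_z_2 = 1; height_2 = 3.5; pos_x_3 = 5.5; pos_y_3 = 3; pos_z_3 = 5; width_3 = 2.5; height_3 = 3; pos_x_4 = 6; pos_y_4 = 4.5; pos_z_4 = 1; height_4 = 3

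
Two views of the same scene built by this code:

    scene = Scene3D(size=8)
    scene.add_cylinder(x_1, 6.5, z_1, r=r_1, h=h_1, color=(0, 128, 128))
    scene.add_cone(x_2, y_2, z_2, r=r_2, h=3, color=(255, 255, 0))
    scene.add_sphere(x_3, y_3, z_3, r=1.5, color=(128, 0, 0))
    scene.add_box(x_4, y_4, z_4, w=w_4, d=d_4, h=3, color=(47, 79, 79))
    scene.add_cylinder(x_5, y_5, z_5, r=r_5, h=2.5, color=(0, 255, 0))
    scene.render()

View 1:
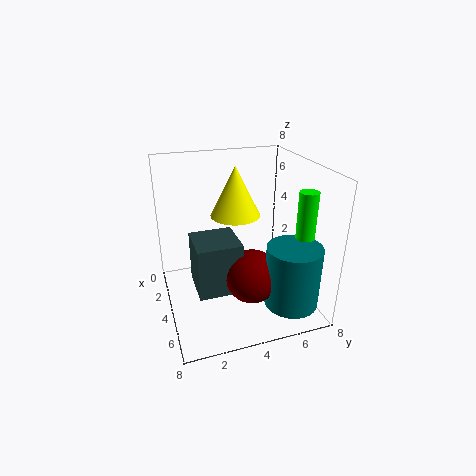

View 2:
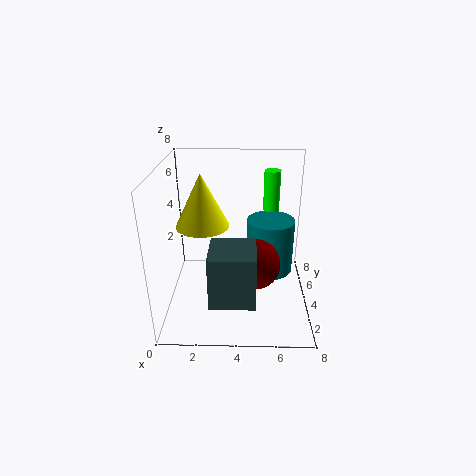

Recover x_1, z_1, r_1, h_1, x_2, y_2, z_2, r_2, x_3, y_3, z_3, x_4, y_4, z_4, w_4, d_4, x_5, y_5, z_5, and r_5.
x_1 = 6; z_1 = 0.5; r_1 = 1.5; h_1 = 3.5; x_2 = 2; y_2 = 4.5; z_2 = 4.5; r_2 = 1.5; x_3 = 5; y_3 = 4.5; z_3 = 2; x_4 = 2.5; y_4 = 1.5; z_4 = 1; w_4 = 2.5; d_4 = 2.5; x_5 = 6; y_5 = 7; z_5 = 4.5; r_5 = 0.5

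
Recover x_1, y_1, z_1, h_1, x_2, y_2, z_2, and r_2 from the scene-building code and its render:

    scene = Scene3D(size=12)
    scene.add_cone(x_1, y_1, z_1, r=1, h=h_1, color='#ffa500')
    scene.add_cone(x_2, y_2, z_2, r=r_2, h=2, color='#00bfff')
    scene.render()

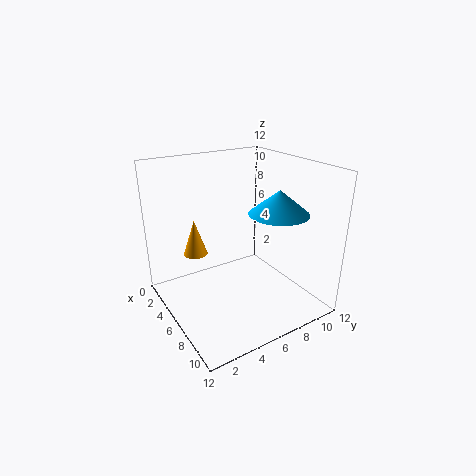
x_1 = 4; y_1 = 3; z_1 = 4.5; h_1 = 3; x_2 = 7.5; y_2 = 9; z_2 = 8; r_2 = 2.5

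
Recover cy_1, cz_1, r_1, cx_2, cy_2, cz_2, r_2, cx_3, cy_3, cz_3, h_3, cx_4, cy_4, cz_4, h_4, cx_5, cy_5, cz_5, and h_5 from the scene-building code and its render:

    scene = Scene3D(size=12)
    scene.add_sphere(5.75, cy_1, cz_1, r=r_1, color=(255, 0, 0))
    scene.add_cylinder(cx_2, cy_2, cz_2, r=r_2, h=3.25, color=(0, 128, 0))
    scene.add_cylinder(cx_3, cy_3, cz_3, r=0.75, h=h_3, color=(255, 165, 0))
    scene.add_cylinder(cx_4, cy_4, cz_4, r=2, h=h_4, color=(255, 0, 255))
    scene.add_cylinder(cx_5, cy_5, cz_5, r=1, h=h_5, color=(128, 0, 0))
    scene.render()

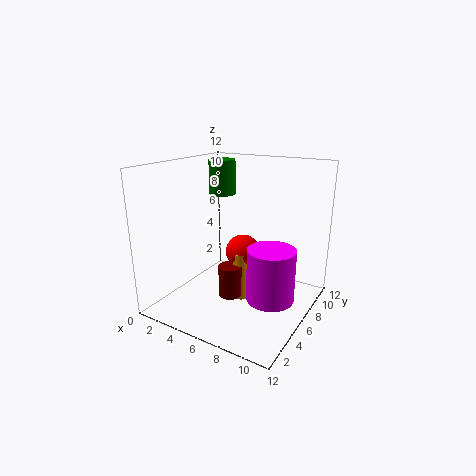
cy_1 = 7.25, cz_1 = 4.25, r_1 = 1.5, cx_2 = 2, cy_2 = 9.75, cz_2 = 8.5, r_2 = 1.25, cx_3 = 6, cy_3 = 6.5, cz_3 = 0.25, h_3 = 4.25, cx_4 = 9, cy_4 = 6.25, cz_4 = 1, h_4 = 4.5, cx_5 = 5.5, cy_5 = 5.5, cz_5 = 0.75, h_5 = 2.75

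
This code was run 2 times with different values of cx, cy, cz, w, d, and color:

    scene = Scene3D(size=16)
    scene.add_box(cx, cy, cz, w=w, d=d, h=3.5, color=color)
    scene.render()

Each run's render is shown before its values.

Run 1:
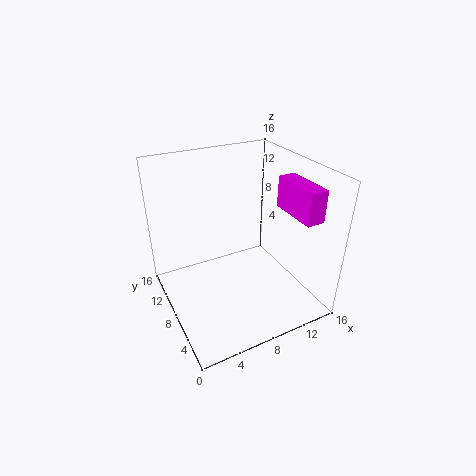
cx = 12.75; cy = 2.25; cz = 11; w = 2; d = 5.5; color = 'magenta'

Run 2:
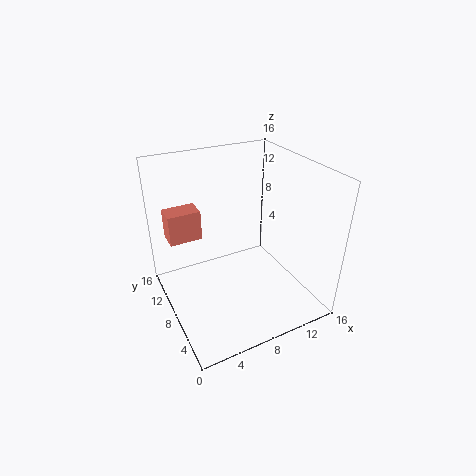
cx = 1.25; cy = 11.25; cz = 7; w = 3.75; d = 2.5; color = 'salmon'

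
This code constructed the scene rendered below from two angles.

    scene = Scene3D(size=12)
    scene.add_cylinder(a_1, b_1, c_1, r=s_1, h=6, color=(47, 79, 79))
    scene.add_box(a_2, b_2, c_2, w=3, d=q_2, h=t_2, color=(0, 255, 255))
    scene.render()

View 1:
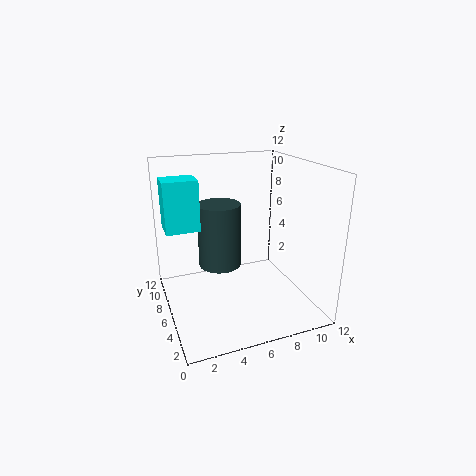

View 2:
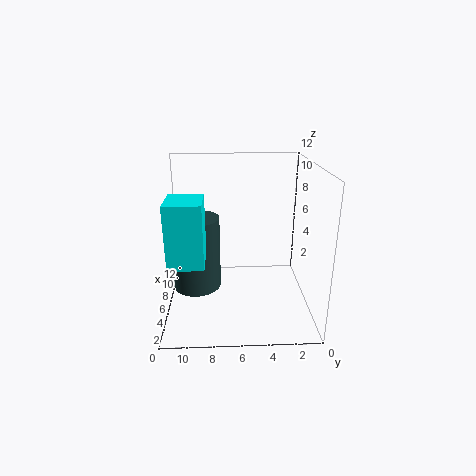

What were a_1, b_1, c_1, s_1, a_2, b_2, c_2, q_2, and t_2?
a_1 = 5.5; b_1 = 9.5; c_1 = 2; s_1 = 2; a_2 = 0.5; b_2 = 8.5; c_2 = 6; q_2 = 2.5; t_2 = 4.5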